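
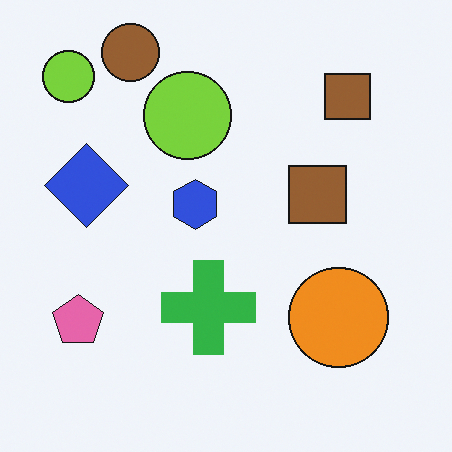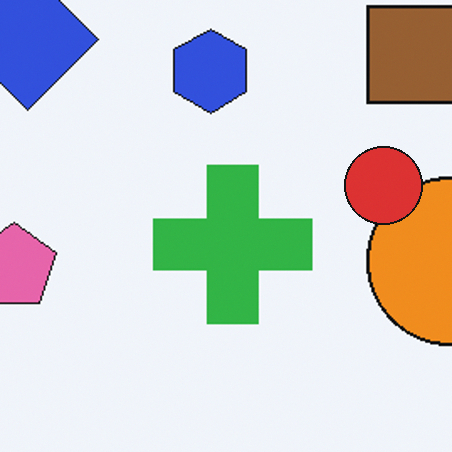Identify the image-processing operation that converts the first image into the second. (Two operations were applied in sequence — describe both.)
The image was cropped tightly and scaled back up, then overlaid with an additional red circle.

The visible shapes are larger and the field of view is narrower; shapes near the original edges may be partly or wholly outside the frame — a crop-and-rescale. A red circle appears in the second image that is absent from the first.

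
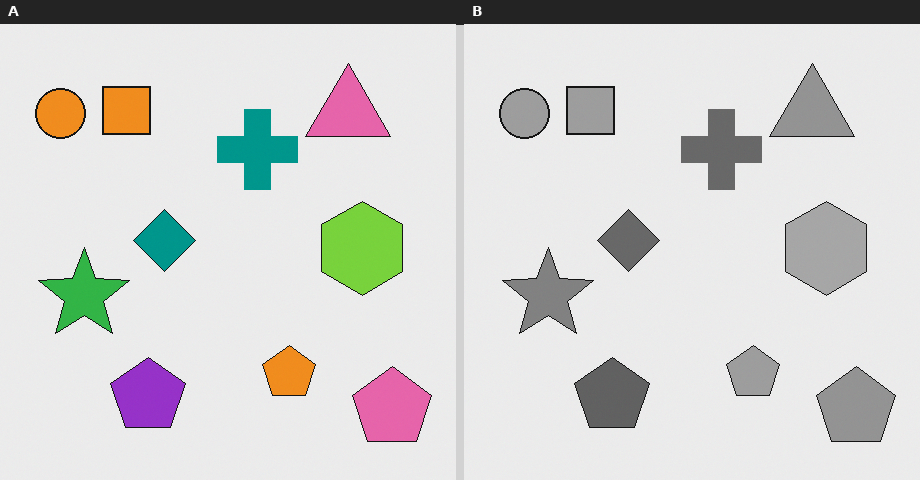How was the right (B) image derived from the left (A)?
The image was converted to grayscale.

All color is removed — every shape is now a shade of grey.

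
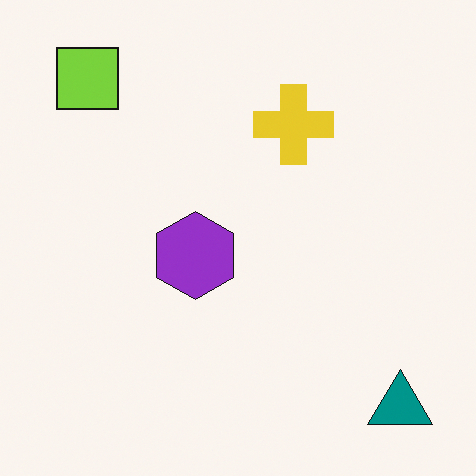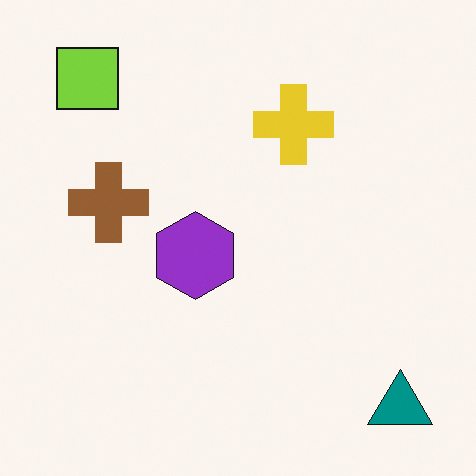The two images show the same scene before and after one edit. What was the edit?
The transformation is: overlaid with an additional brown cross.

A brown cross appears in the second image that is absent from the first.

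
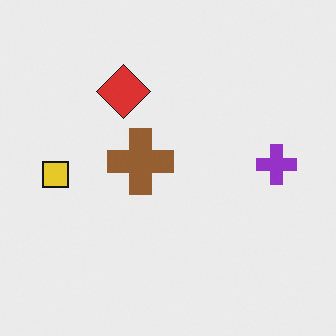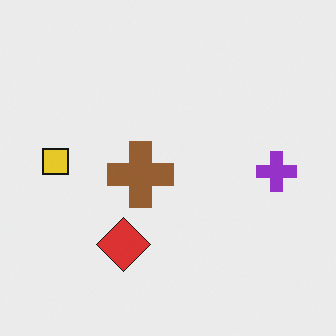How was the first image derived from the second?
The image was flipped vertically (top ↔ bottom).

The red diamond is in the bottom of the second image and the top of the first — shapes on opposite sides of the horizontal midline have swapped in a mirror flip.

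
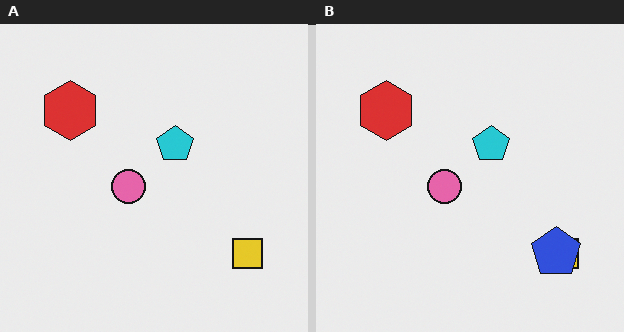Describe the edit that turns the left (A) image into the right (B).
The right (B) image is the left (A) overlaid with an additional blue pentagon.

A blue pentagon appears in the right (B) image that is absent from the left (A).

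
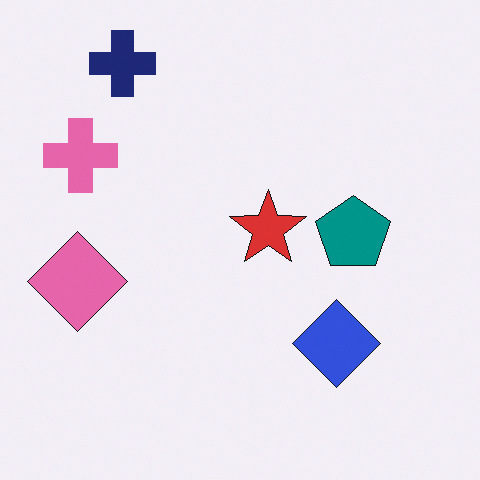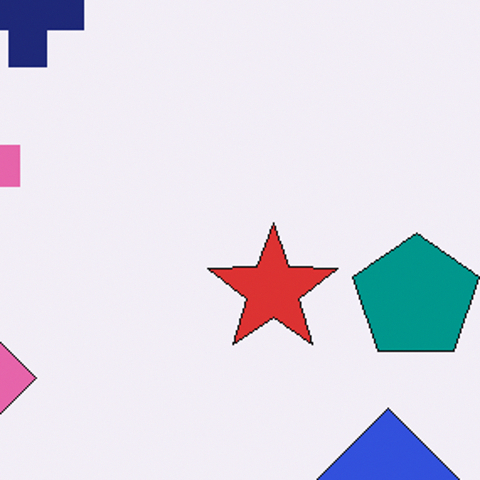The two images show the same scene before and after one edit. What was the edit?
Cropped tightly and scaled back up.

The visible shapes are larger and the field of view is narrower; shapes near the original edges may be partly or wholly outside the frame — a crop-and-rescale.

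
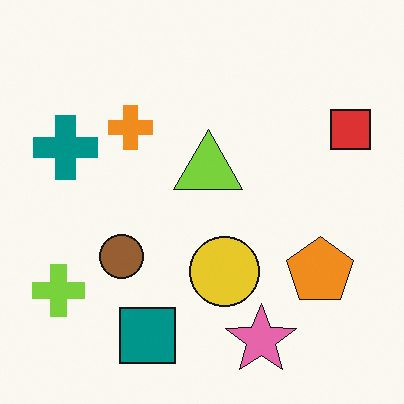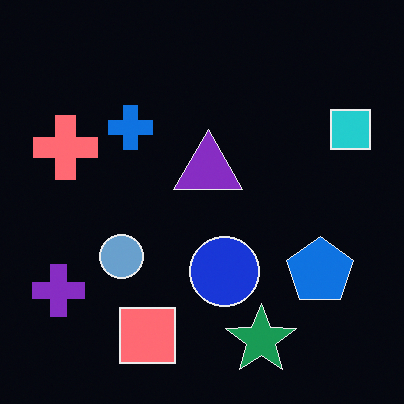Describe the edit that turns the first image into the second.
It was color-inverted (negative).

The light background has become dark and every shape's color is its complement — a photographic negative.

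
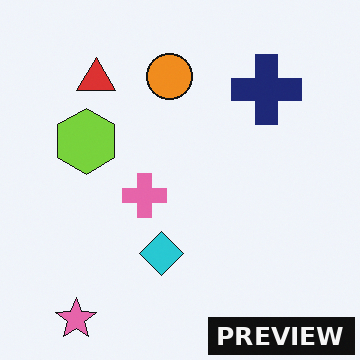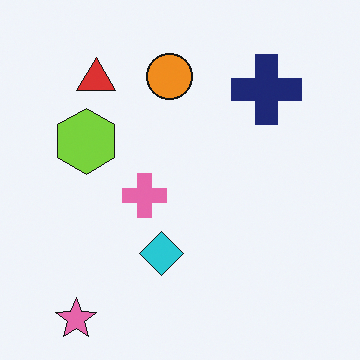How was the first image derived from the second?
It was watermarked with the text "PREVIEW" in the lower-right corner.

A dark label reading "PREVIEW" appears in the lower-right corner.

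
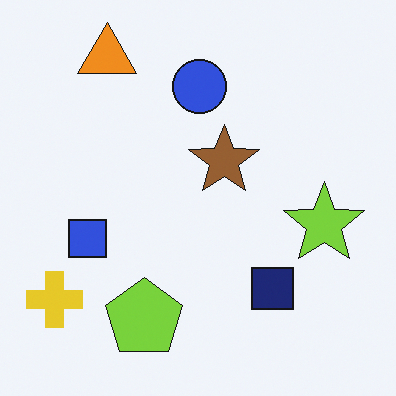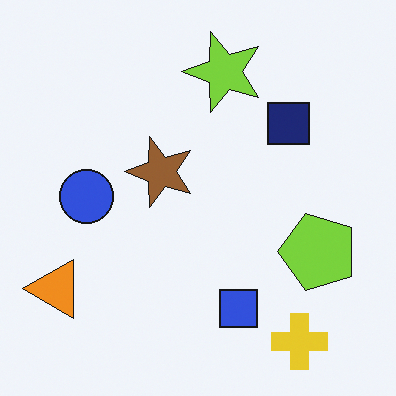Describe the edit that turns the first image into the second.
The second image is the first rotated 90° counter-clockwise.

The yellow cross sits in the bottom-left of the first image and the bottom-right of the second — consistent with a whole-image 90° counter-clockwise rotation.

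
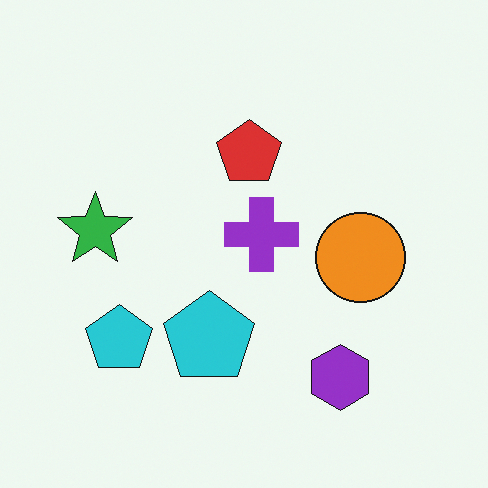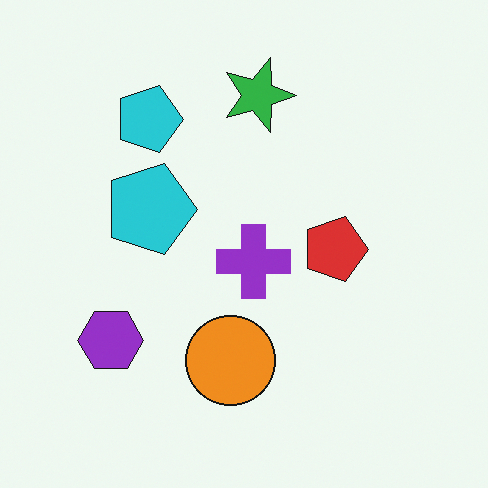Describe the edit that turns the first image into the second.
Rotated 90° clockwise.

The purple hexagon sits in the bottom-right of the first image and the bottom-left of the second — consistent with a whole-image 90° clockwise rotation.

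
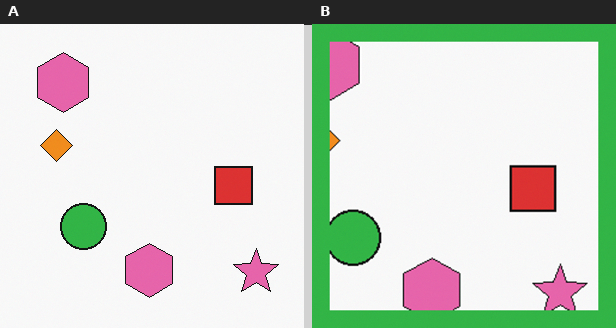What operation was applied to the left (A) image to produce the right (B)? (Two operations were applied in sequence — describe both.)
Cropped to a modestly smaller region and rescaled, then framed with a green border.

The visible shapes are larger and the field of view is narrower; shapes near the original edges may be partly or wholly outside the frame — a crop-and-rescale. A solid green frame runs around the edge of the right (B) image, with the content slightly shrunk inside it.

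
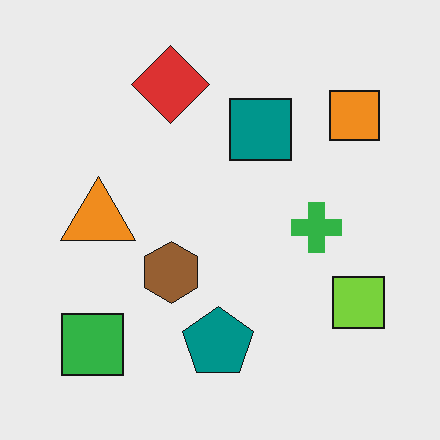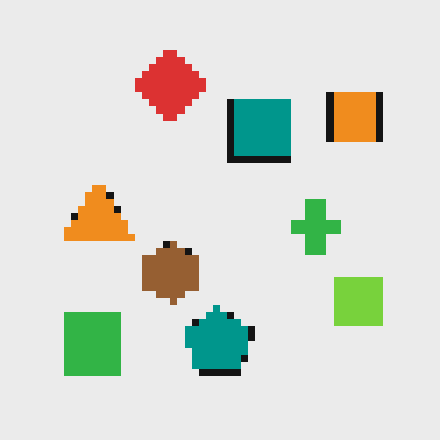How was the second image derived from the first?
The second image is the first moderately pixelated.

Shapes are reduced to large square blocks; fine edges and outlines are lost — a downscale-then-upscale (mosaic) effect.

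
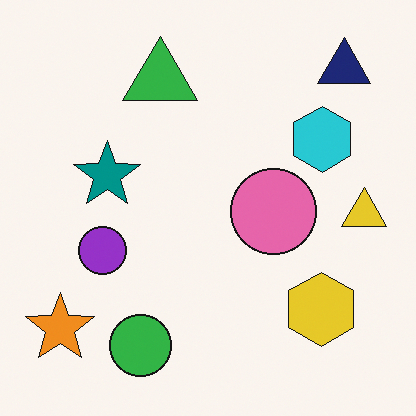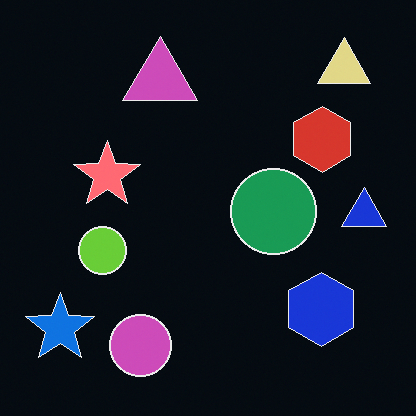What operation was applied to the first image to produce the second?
This is the original image color-inverted (negative).

The light background has become dark and every shape's color is its complement — a photographic negative.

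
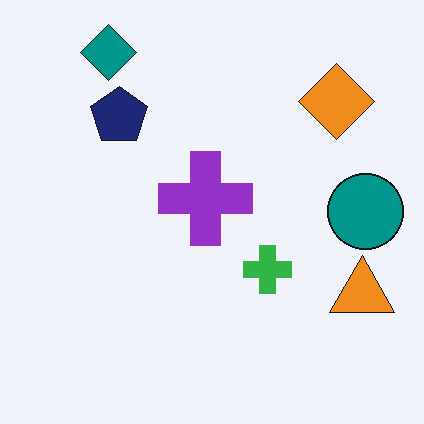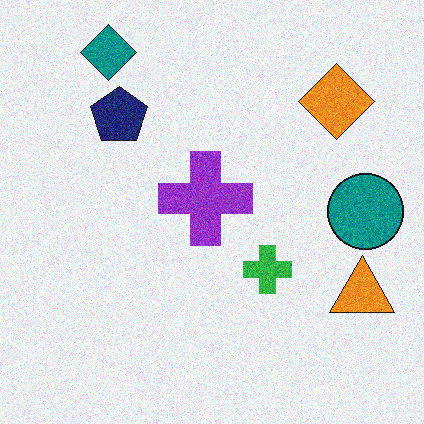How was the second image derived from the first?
This is the original image degraded with visible gaussian noise.

Random speckle covers the whole image, including the flat background.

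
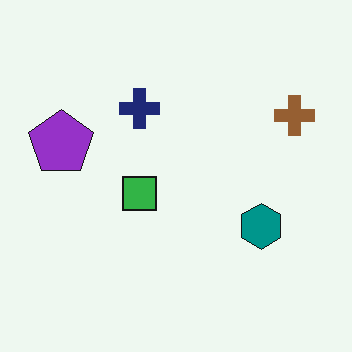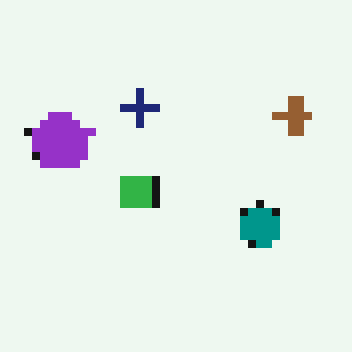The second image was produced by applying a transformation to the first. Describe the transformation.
It was pixelated into visible square blocks.

Shapes are reduced to large square blocks; fine edges and outlines are lost — a downscale-then-upscale (mosaic) effect.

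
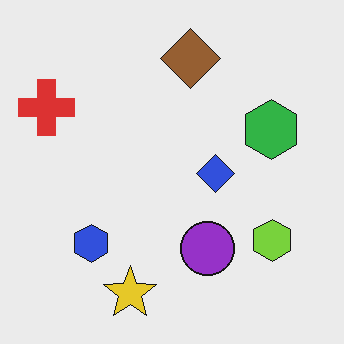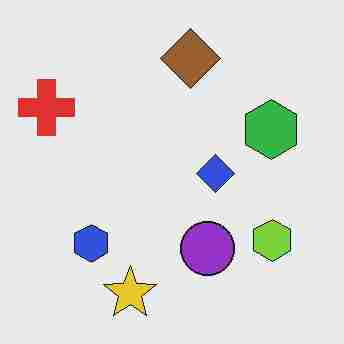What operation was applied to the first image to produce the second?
This is the original image degraded with heavy JPEG compression.

Blocky 8×8 compression artifacts appear around shape edges and the flat background shows ringing — characteristic JPEG degradation.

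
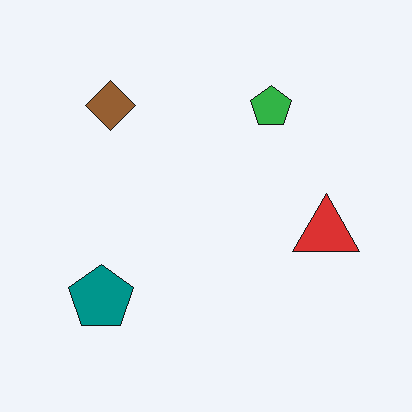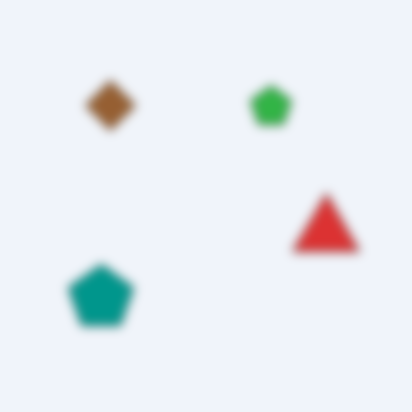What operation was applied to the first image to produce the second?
The transformation is: heavily blurred.

Shape edges and outlines are uniformly softened across the whole image.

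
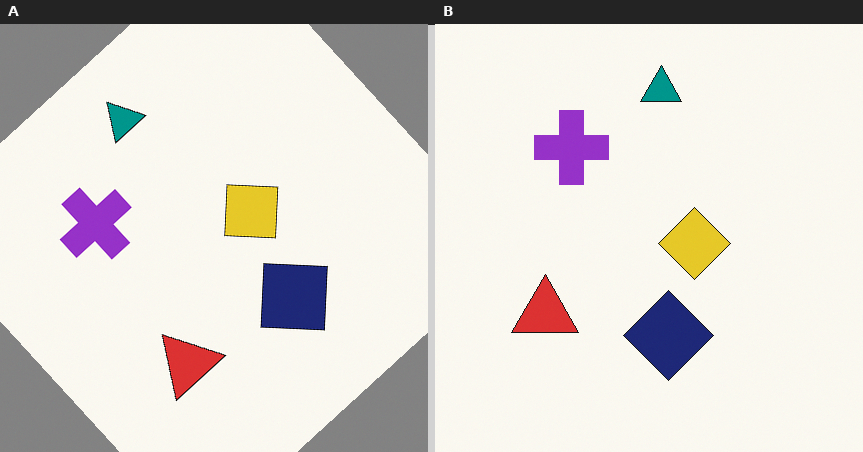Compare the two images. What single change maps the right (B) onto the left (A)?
The left (A) image is the right (B) rotated counter-clockwise by a large amount — several tens of degrees.

Every shape is tilted by the same angle and the image corners show triangular fill wedges — a whole-image rotation by a non-right angle.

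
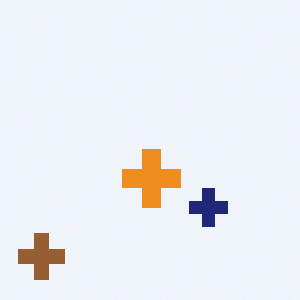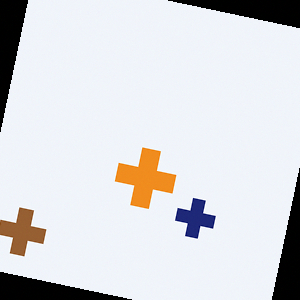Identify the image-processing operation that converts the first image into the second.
Rotated clockwise by a few degrees.

Every shape is tilted by the same angle and the image corners show triangular fill wedges — a whole-image rotation by a non-right angle.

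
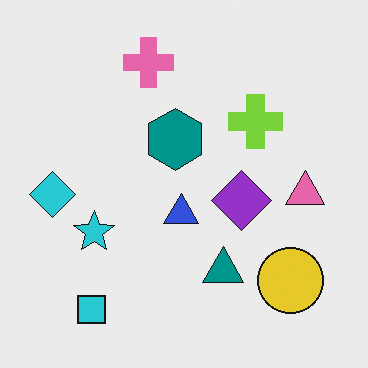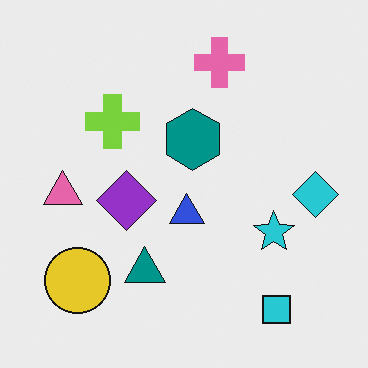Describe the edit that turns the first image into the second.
Flipped horizontally (left ↔ right).

The cyan diamond is in the left of the first image and the right of the second — shapes on opposite sides of the vertical midline have swapped in a mirror flip.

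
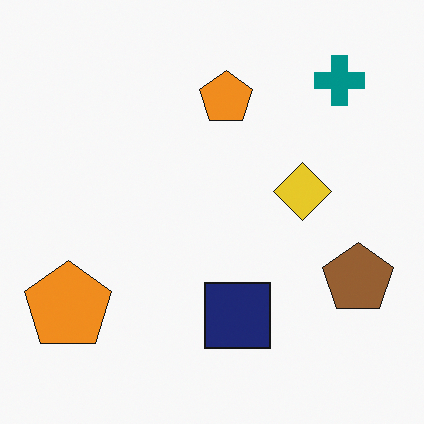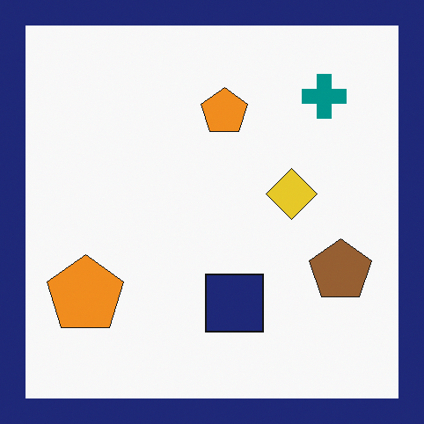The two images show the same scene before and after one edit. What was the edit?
Framed with a navy border.

A solid navy frame runs around the edge of the second image, with the content slightly shrunk inside it.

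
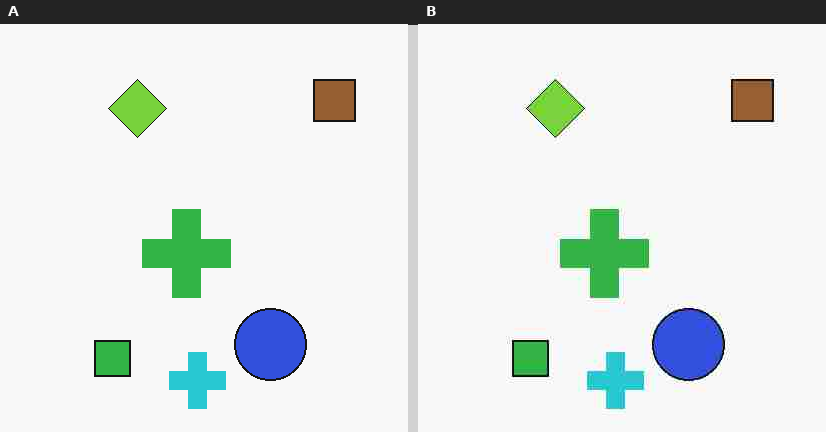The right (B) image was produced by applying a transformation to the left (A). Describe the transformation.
The image was heavily JPEG-compressed with obvious blocking artifacts.

Blocky 8×8 compression artifacts appear around shape edges and the flat background shows ringing — characteristic JPEG degradation.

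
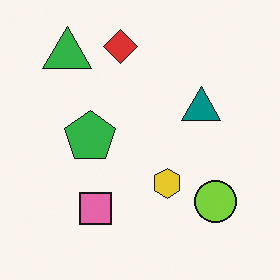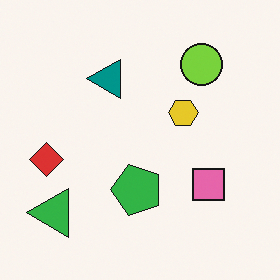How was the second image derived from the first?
The second image is the first rotated 90° counter-clockwise.

The green triangle sits in the top-left of the first image and the bottom-left of the second — consistent with a whole-image 90° counter-clockwise rotation.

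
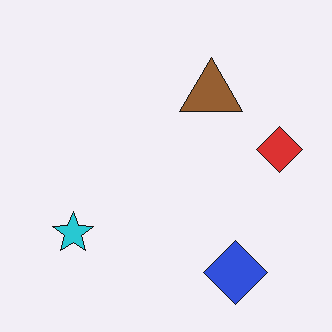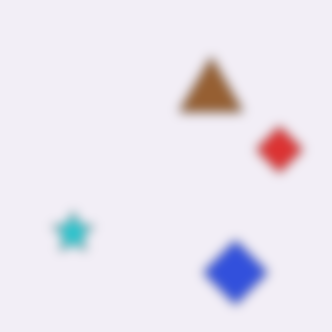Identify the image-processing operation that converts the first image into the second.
The second image is the first strongly gaussian-blurred.

Shape edges and outlines are uniformly softened across the whole image.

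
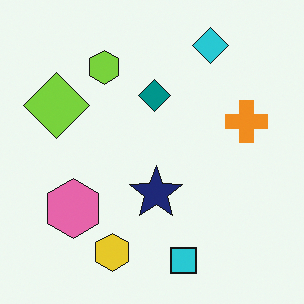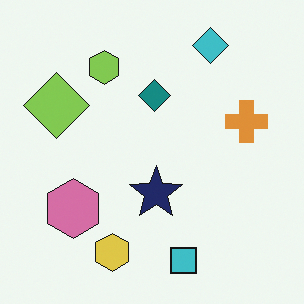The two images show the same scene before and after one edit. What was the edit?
The image was slightly desaturated.

All colors are more muted and greyish — a global saturation change.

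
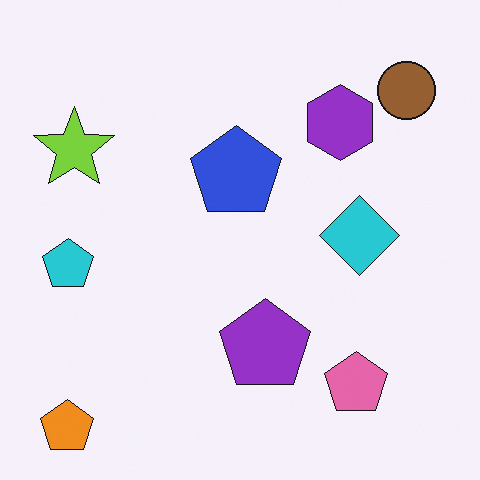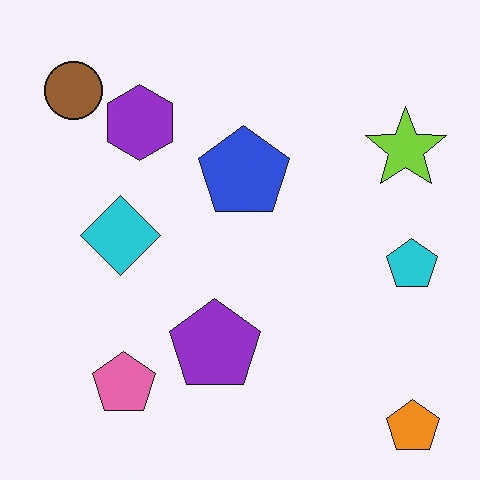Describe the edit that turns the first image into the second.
Flipped horizontally (left ↔ right).

The orange pentagon is in the bottom-left of the first image and the bottom-right of the second — shapes on opposite sides of the vertical midline have swapped in a mirror flip.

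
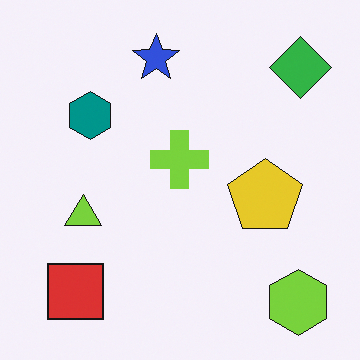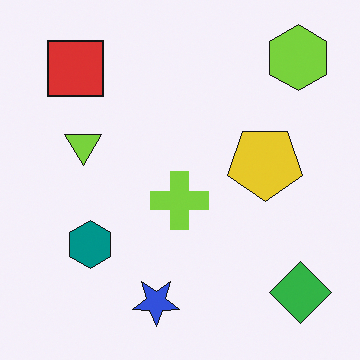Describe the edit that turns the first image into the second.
The second image is the first flipped vertically (top ↔ bottom).

The blue star is in the top of the first image and the bottom of the second — shapes on opposite sides of the horizontal midline have swapped in a mirror flip.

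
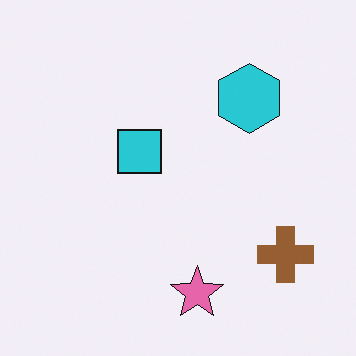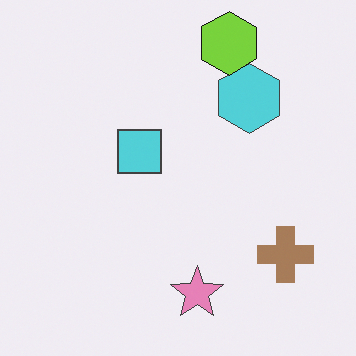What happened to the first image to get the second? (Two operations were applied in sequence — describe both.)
The second image is the first given slightly reduced contrast, then overlaid with an additional lime hexagon.

Tones are pushed toward mid-grey across the whole image — a global contrast change. A lime hexagon appears in the second image that is absent from the first.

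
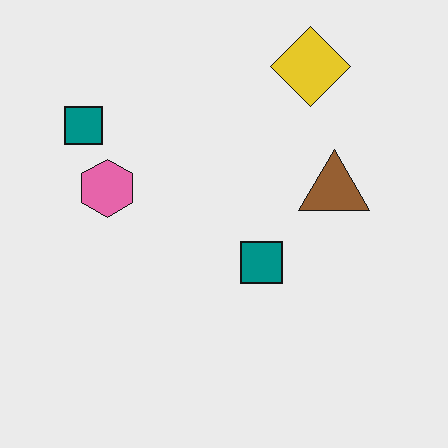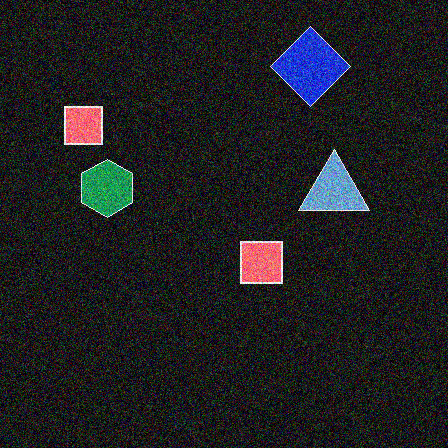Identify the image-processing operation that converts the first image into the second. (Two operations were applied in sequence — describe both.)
The image was color-inverted (negative), then degraded with strong gaussian noise.

The light background has become dark and every shape's color is its complement — a photographic negative. Random speckle covers the whole image, including the flat background.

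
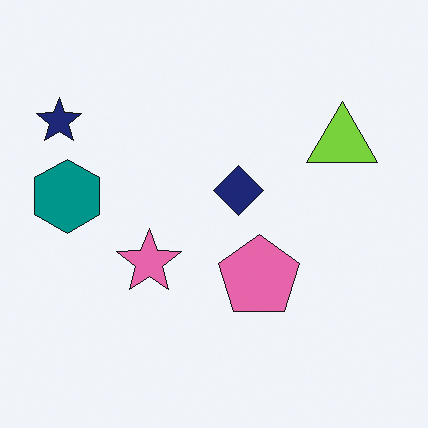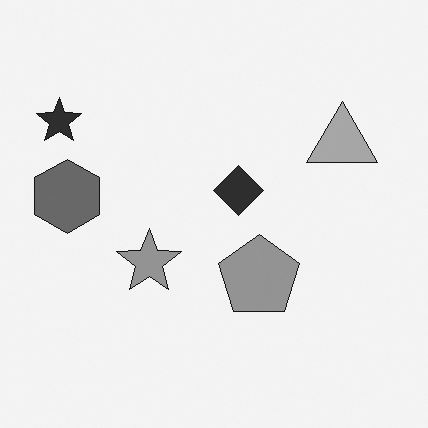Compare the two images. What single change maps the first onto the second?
The second image is the first converted to grayscale.

All color is removed — every shape is now a shade of grey.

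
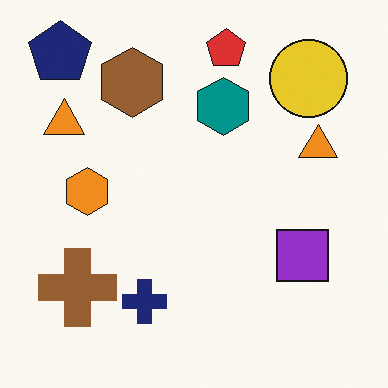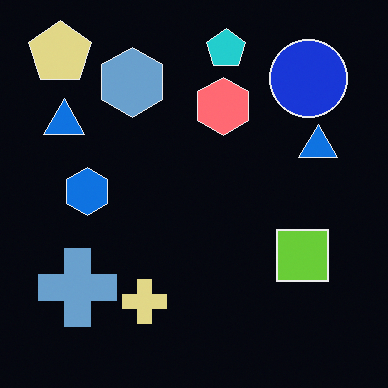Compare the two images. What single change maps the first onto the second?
This is the original image color-inverted (negative).

The light background has become dark and every shape's color is its complement — a photographic negative.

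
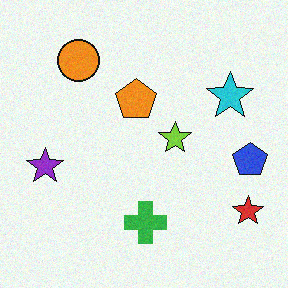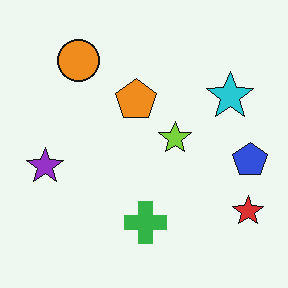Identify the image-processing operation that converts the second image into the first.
This is the original image degraded with light additive noise.

Random speckle covers the whole image, including the flat background.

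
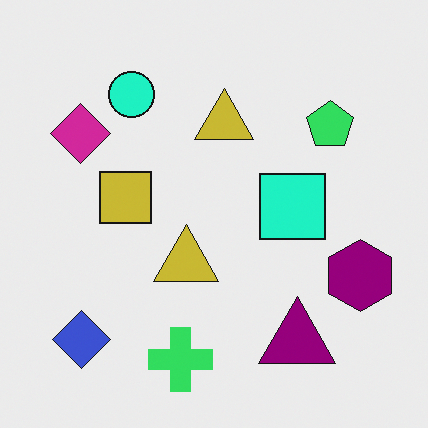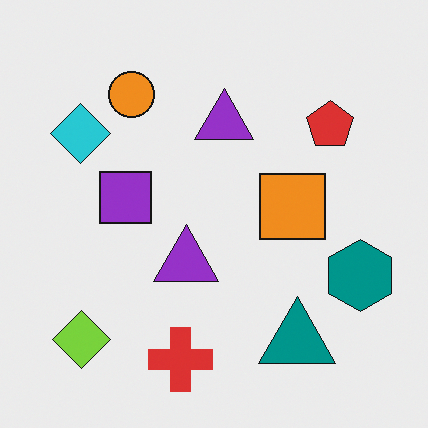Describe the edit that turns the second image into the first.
Hue-shifted through roughly a third of the color wheel.

Every shape's color has rotated by the same amount around the hue wheel — a uniform hue shift.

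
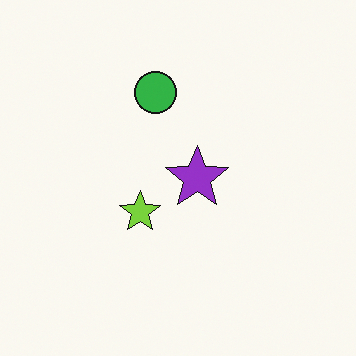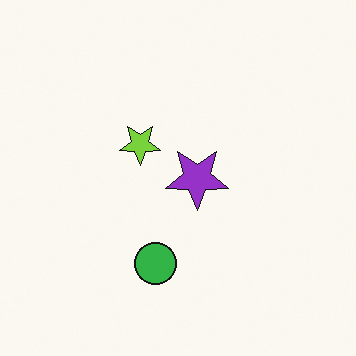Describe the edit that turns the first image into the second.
It was flipped vertically (top ↔ bottom).

The green circle is in the top of the first image and the bottom of the second — shapes on opposite sides of the horizontal midline have swapped in a mirror flip.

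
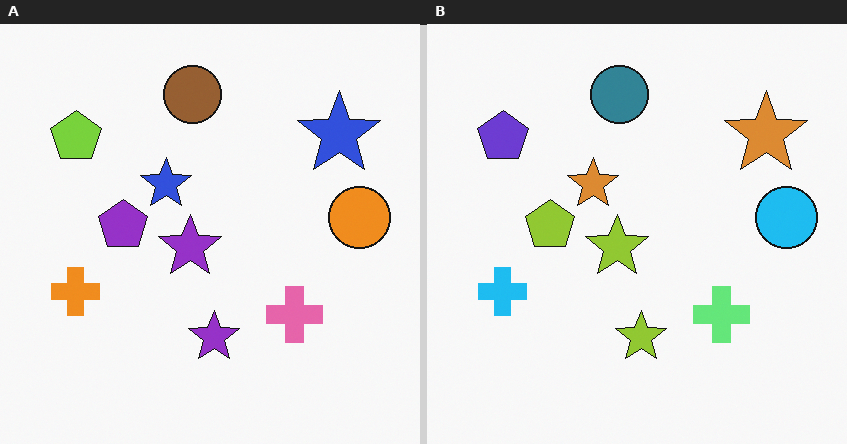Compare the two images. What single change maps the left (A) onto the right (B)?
This is the original image hue-shifted by a large amount.

Every shape's color has rotated by the same amount around the hue wheel — a uniform hue shift.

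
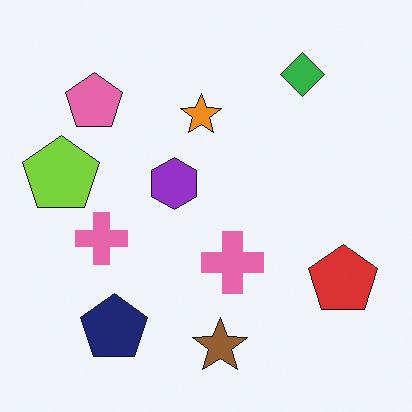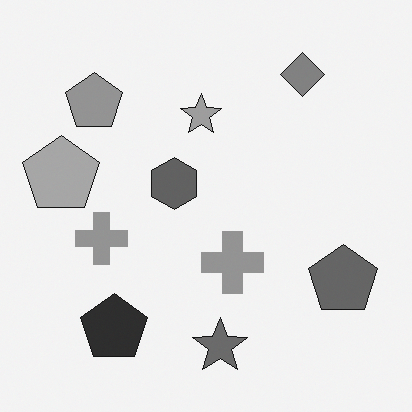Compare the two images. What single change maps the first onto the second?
The image was converted to grayscale.

All color is removed — every shape is now a shade of grey.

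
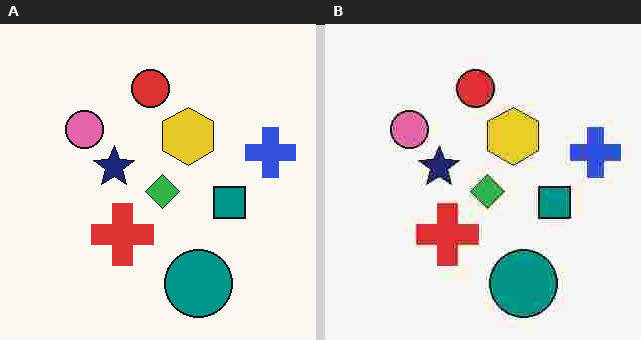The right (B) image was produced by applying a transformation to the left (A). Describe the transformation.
It was degraded with heavy JPEG compression.

Blocky 8×8 compression artifacts appear around shape edges and the flat background shows ringing — characteristic JPEG degradation.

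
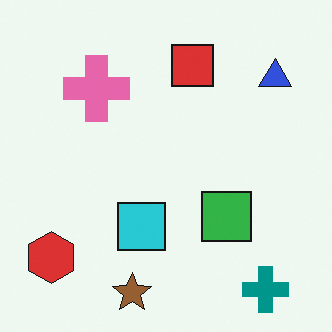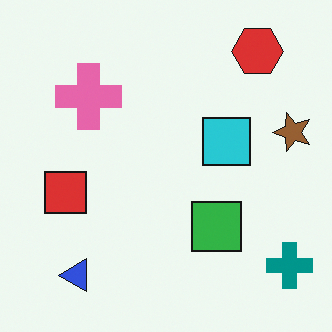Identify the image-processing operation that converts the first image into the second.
The transformation is: transposed (reflected across the top-left ↔ bottom-right diagonal).

Shapes have swapped their row and column positions — what was in the top-right is now in the bottom-left — a diagonal reflection.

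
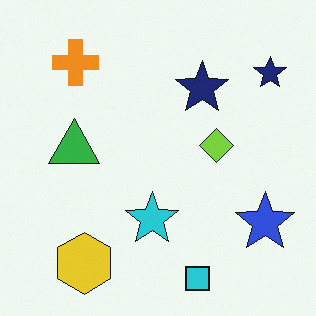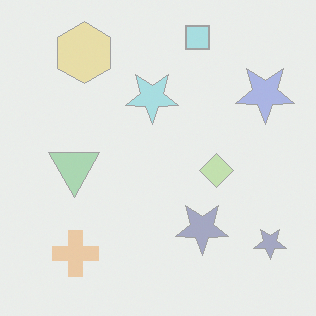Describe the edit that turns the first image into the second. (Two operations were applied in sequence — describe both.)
The transformation is: given much lower contrast, then flipped vertically (top ↔ bottom).

Tones are pushed toward mid-grey across the whole image — a global contrast change. The cyan square is in the bottom of the first image and the top of the second — shapes on opposite sides of the horizontal midline have swapped in a mirror flip.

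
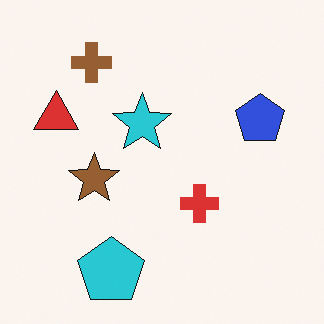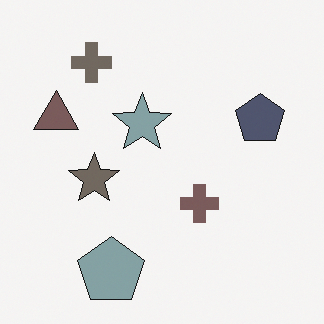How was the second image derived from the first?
The transformation is: heavily desaturated.

All colors are more muted and greyish — a global saturation change.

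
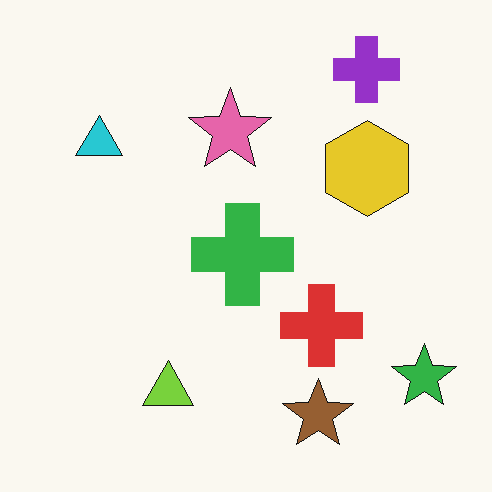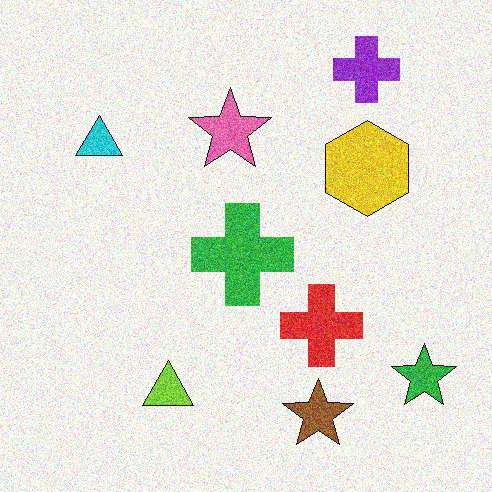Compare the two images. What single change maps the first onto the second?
Degraded with heavy additive noise.

Random speckle covers the whole image, including the flat background.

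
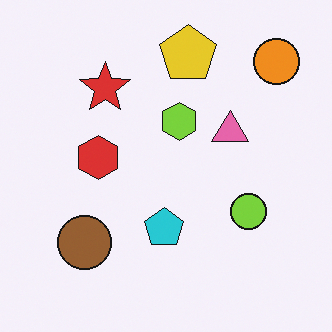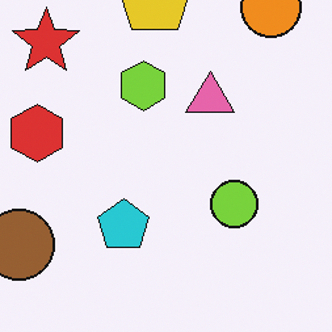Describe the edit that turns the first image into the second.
Cropped slightly and scaled back up.

The visible shapes are larger and the field of view is narrower; shapes near the original edges may be partly or wholly outside the frame — a crop-and-rescale.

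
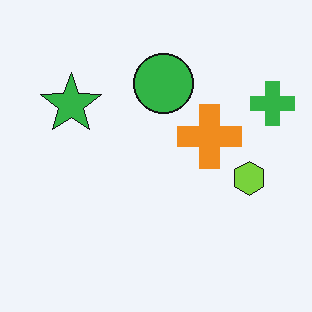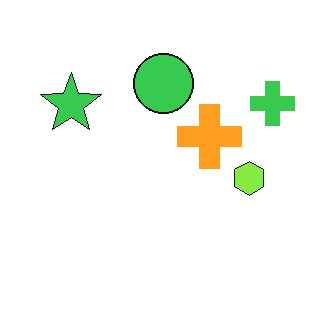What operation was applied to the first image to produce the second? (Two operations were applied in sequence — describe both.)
This is the original image slightly brightened, then given moderate JPEG compression.

Every pixel — background and shapes alike — is uniformly brightened. Blocky 8×8 compression artifacts appear around shape edges and the flat background shows ringing — characteristic JPEG degradation.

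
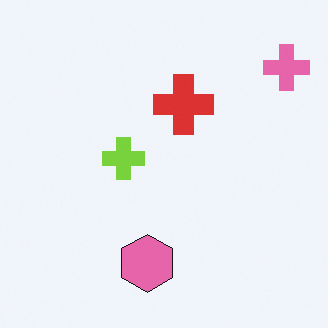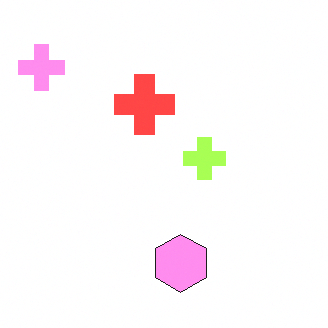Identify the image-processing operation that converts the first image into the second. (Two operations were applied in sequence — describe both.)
Flipped horizontally (left ↔ right), then substantially brightened.

The pink cross is in the top-right of the first image and the top-left of the second — shapes on opposite sides of the vertical midline have swapped in a mirror flip. Every pixel — background and shapes alike — is uniformly brightened.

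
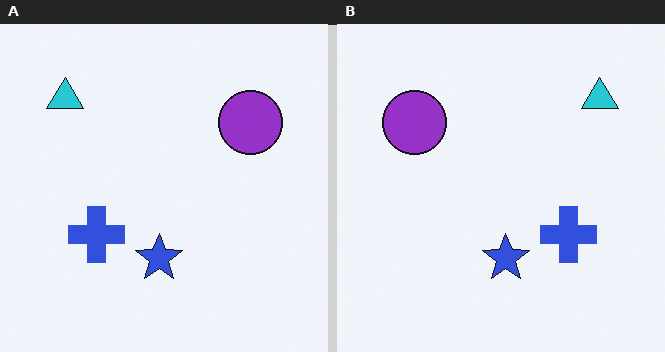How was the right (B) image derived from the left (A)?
The transformation is: flipped horizontally (left ↔ right).

The cyan triangle is in the top-left of the left (A) image and the top-right of the right (B) — shapes on opposite sides of the vertical midline have swapped in a mirror flip.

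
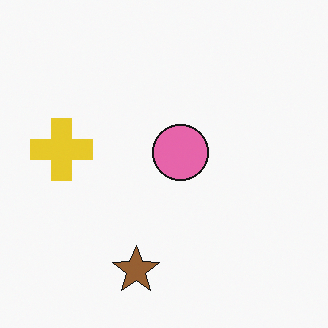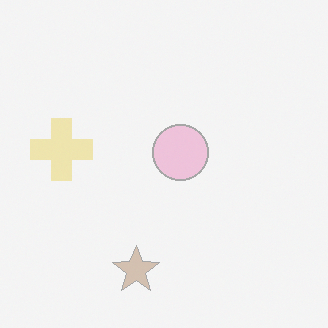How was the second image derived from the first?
This is the original image washed out (contrast reduced).

Tones are pushed toward mid-grey across the whole image — a global contrast change.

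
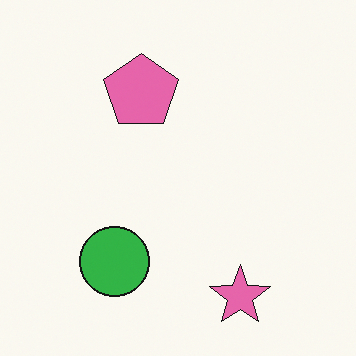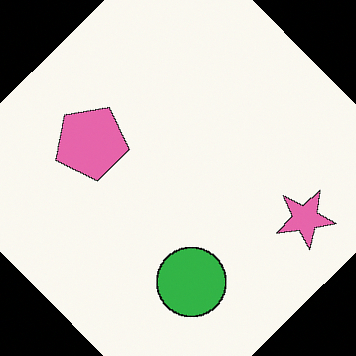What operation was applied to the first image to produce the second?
Rotated counter-clockwise by a large amount — several tens of degrees.

Every shape is tilted by the same angle and the image corners show triangular fill wedges — a whole-image rotation by a non-right angle.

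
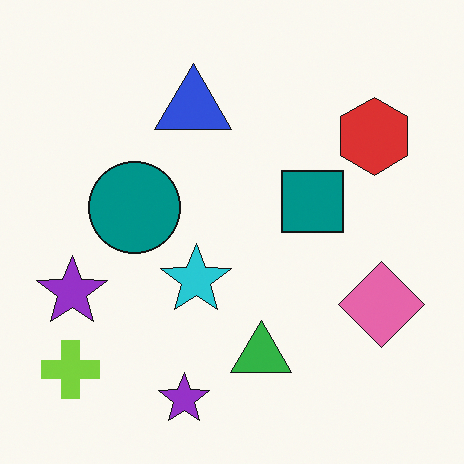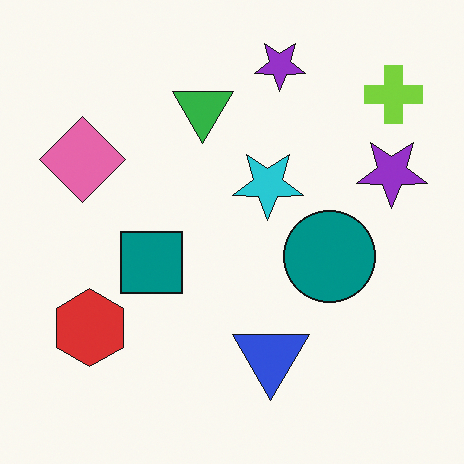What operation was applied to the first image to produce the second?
It was rotated 180°.

The lime cross sits in the bottom-left of the first image and the top-right of the second — consistent with a whole-image 180° rotation.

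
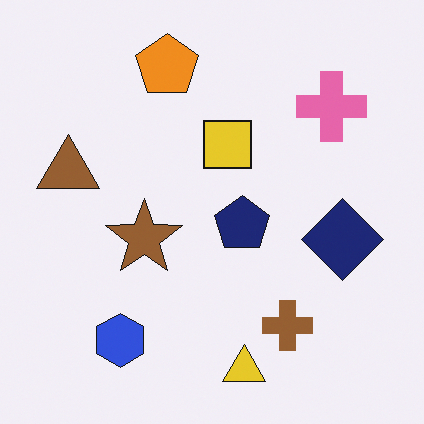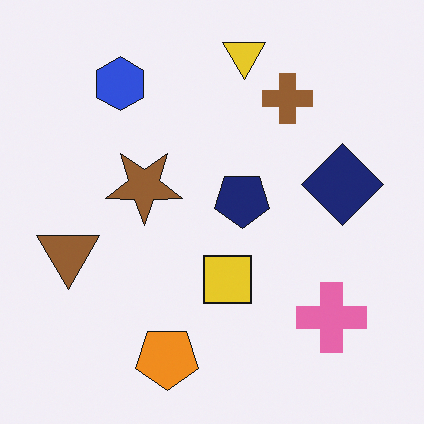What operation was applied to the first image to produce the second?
The second image is the first flipped vertically (top ↔ bottom).

The yellow triangle is in the bottom of the first image and the top of the second — shapes on opposite sides of the horizontal midline have swapped in a mirror flip.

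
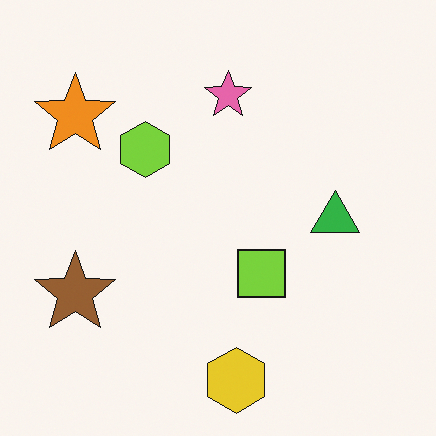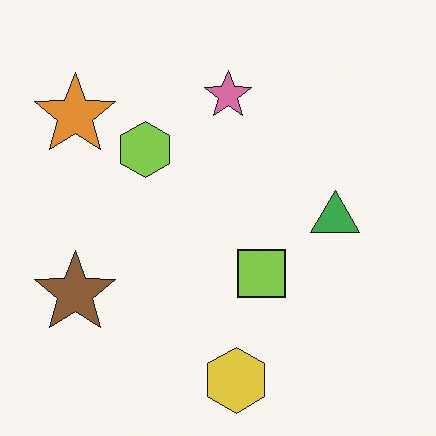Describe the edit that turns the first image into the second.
The transformation is: slightly desaturated.

All colors are more muted and greyish — a global saturation change.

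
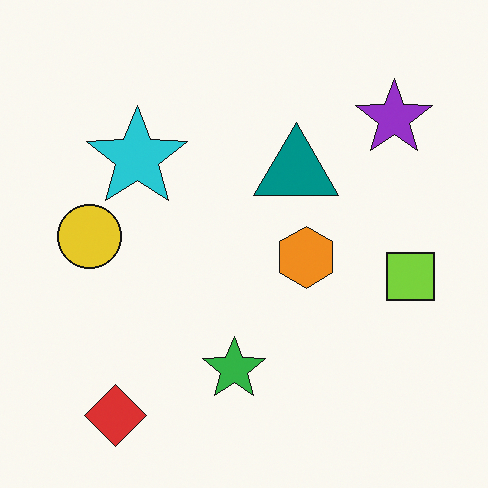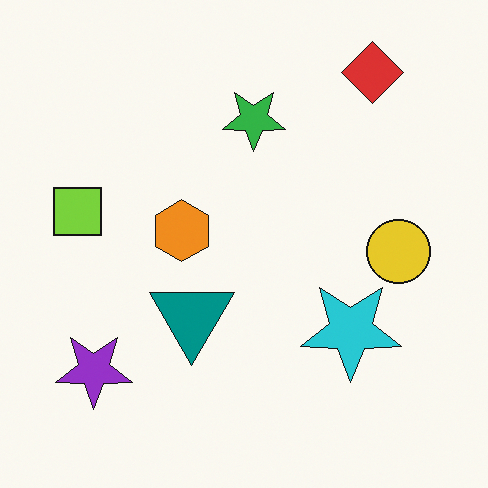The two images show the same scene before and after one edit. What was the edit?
The second image is the first rotated 180°.

The red diamond sits in the bottom-left of the first image and the top-right of the second — consistent with a whole-image 180° rotation.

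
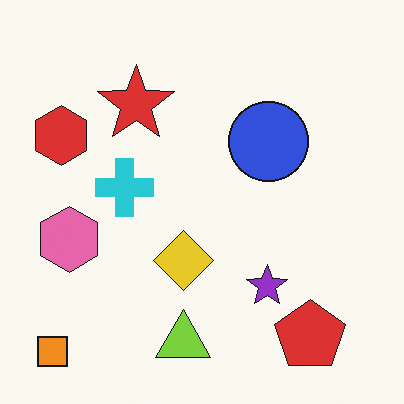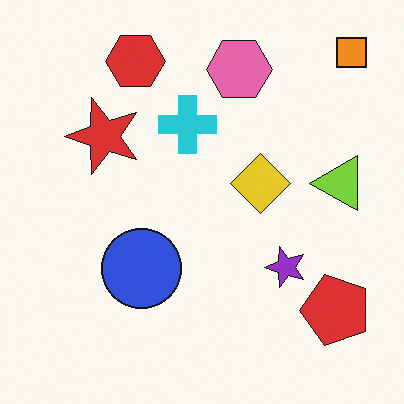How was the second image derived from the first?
This is the original image transposed (reflected across the top-left ↔ bottom-right diagonal).

Shapes have swapped their row and column positions — what was in the top-right is now in the bottom-left — a diagonal reflection.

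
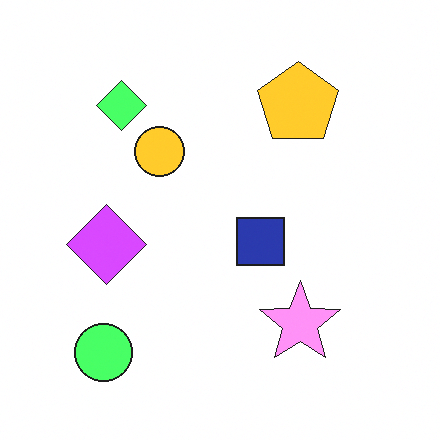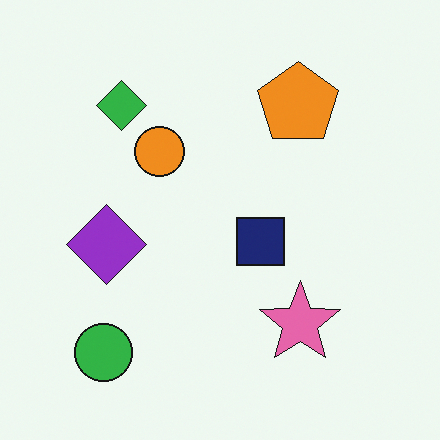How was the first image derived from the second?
The first image is the second noticeably brightened.

Every pixel — background and shapes alike — is uniformly brightened.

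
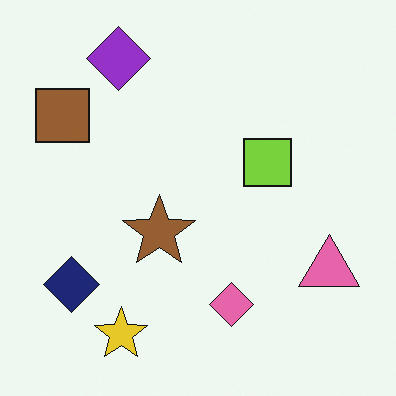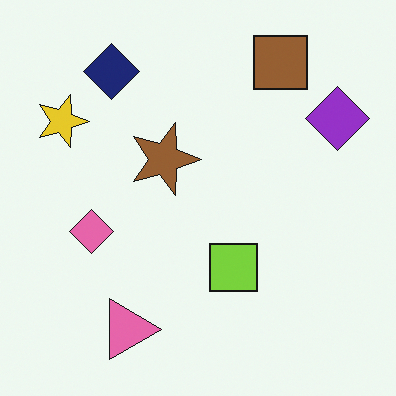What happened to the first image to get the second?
Rotated 90° clockwise.

The purple diamond sits in the top-left of the first image and the top-right of the second — consistent with a whole-image 90° clockwise rotation.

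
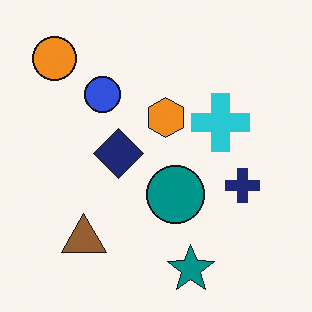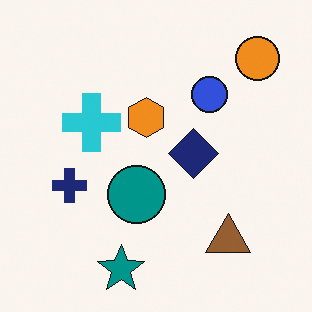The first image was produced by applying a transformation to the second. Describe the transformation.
It was flipped horizontally (left ↔ right).

The orange circle is in the top-right of the second image and the top-left of the first — shapes on opposite sides of the vertical midline have swapped in a mirror flip.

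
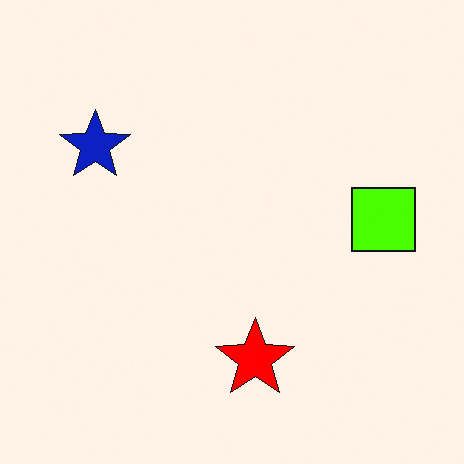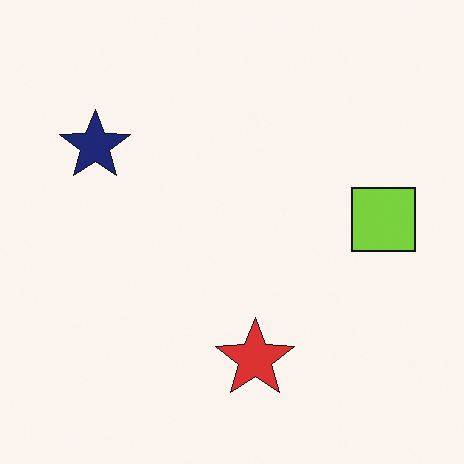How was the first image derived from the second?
Heavily oversaturated.

All colors are more vivid — a global saturation change.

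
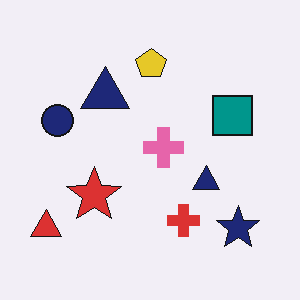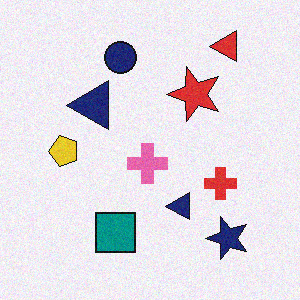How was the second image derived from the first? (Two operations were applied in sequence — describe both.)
The image was transposed (reflected across the top-left ↔ bottom-right diagonal), then degraded with a light layer of grain.

Shapes have swapped their row and column positions — what was in the top-right is now in the bottom-left — a diagonal reflection. Random speckle covers the whole image, including the flat background.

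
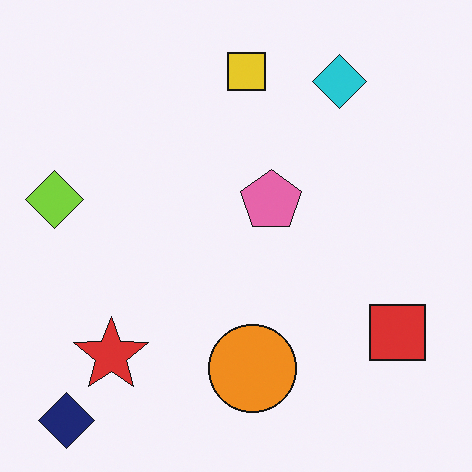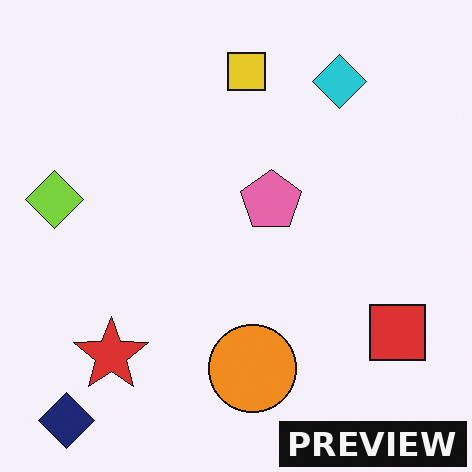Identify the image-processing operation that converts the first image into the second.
The second image is the first watermarked with the text "PREVIEW" in the lower-right corner.

A dark label reading "PREVIEW" appears in the lower-right corner.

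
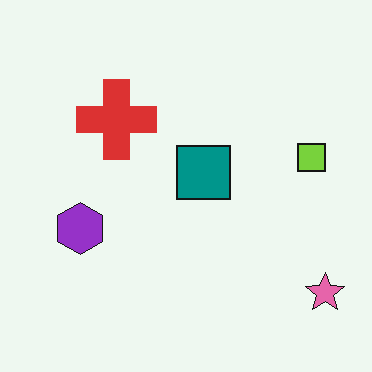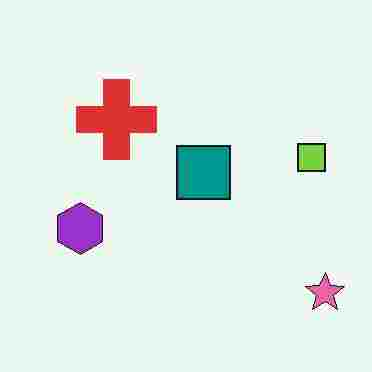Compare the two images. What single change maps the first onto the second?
Degraded with heavy JPEG compression.

Blocky 8×8 compression artifacts appear around shape edges and the flat background shows ringing — characteristic JPEG degradation.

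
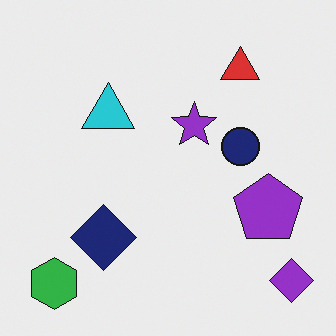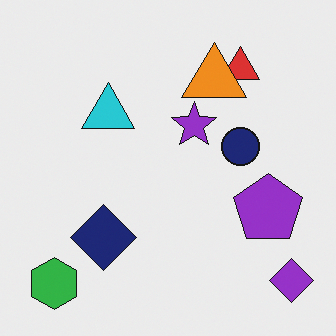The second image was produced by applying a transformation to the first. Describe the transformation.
This is the original image overlaid with an additional orange triangle.

An orange triangle appears in the second image that is absent from the first.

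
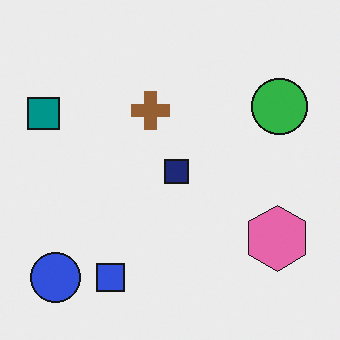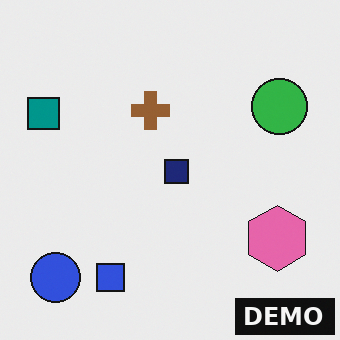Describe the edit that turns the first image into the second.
The second image is the first watermarked with the text "DEMO" in the lower-right corner.

A dark label reading "DEMO" appears in the lower-right corner.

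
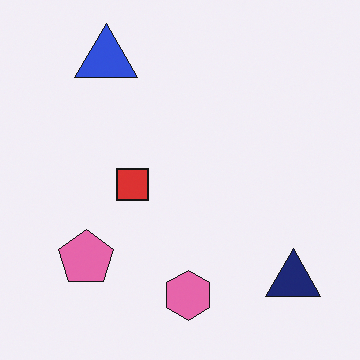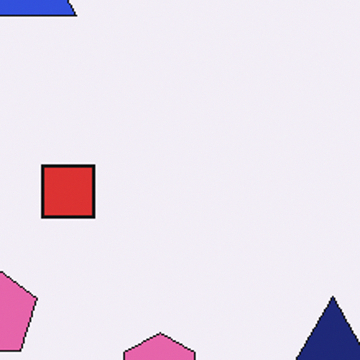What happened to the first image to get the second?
The second image is the first cropped tightly and scaled back up.

The visible shapes are larger and the field of view is narrower; shapes near the original edges may be partly or wholly outside the frame — a crop-and-rescale.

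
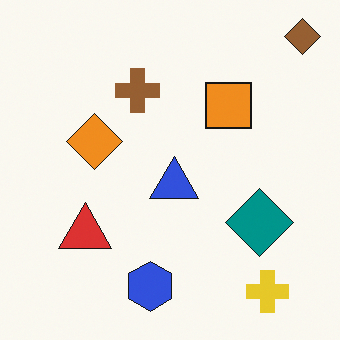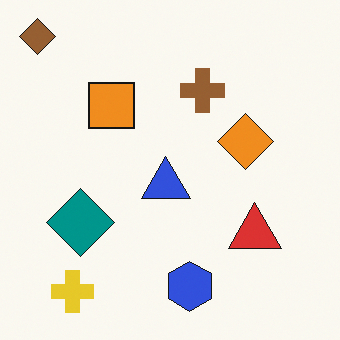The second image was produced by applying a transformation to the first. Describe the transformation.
Flipped horizontally (left ↔ right).

The brown diamond is in the top-right of the first image and the top-left of the second — shapes on opposite sides of the vertical midline have swapped in a mirror flip.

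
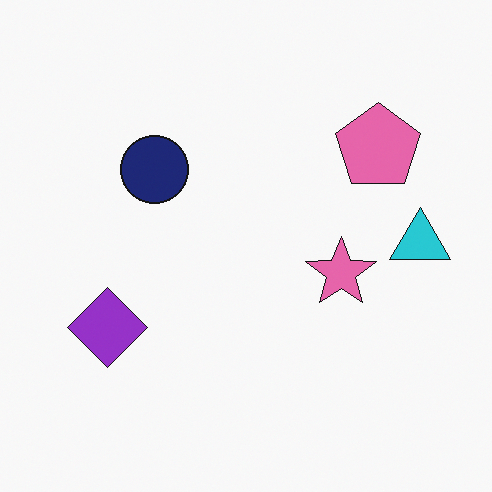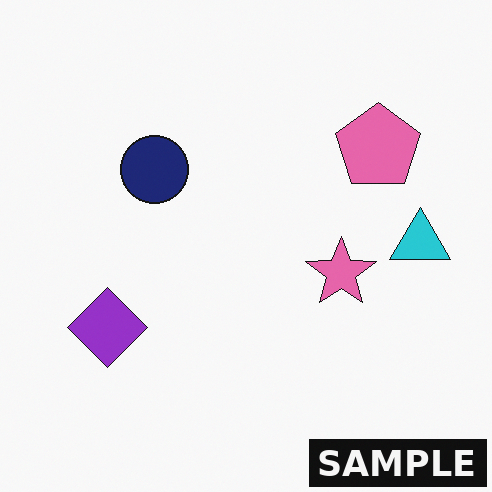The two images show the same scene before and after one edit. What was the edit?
The image was watermarked with the text "SAMPLE" in the lower-right corner.

A dark label reading "SAMPLE" appears in the lower-right corner.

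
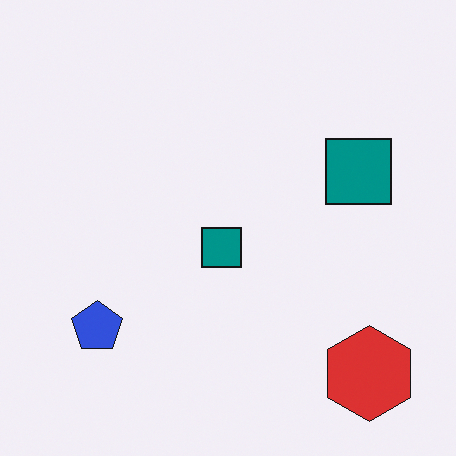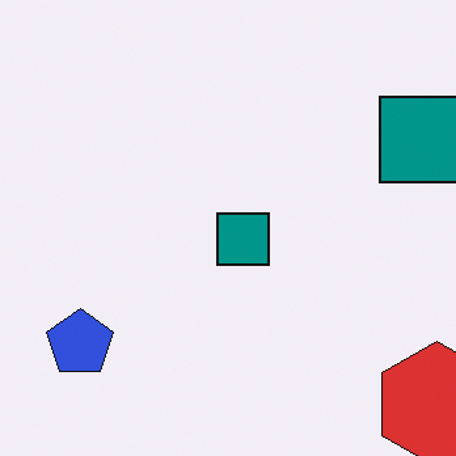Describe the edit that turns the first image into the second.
The transformation is: cropped slightly and scaled back up.

The visible shapes are larger and the field of view is narrower; shapes near the original edges may be partly or wholly outside the frame — a crop-and-rescale.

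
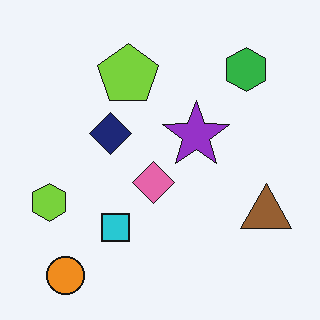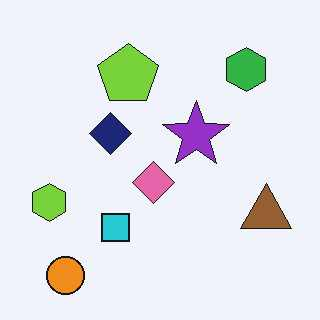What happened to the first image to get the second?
The second image is the first given moderate JPEG compression.

Blocky 8×8 compression artifacts appear around shape edges and the flat background shows ringing — characteristic JPEG degradation.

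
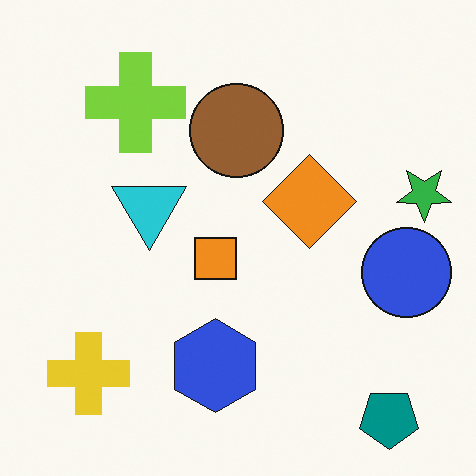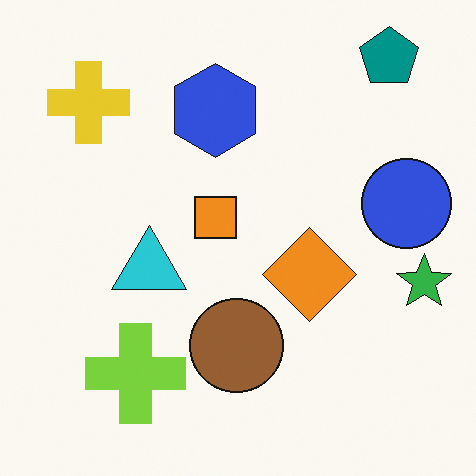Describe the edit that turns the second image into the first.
The first image is the second flipped vertically (top ↔ bottom).

The teal pentagon is in the top-right of the second image and the bottom-right of the first — shapes on opposite sides of the horizontal midline have swapped in a mirror flip.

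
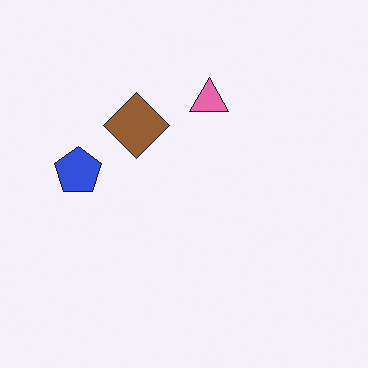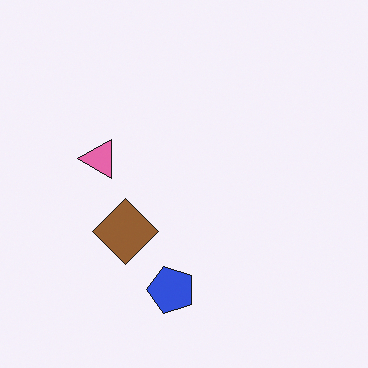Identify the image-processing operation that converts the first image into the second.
The transformation is: rotated 90° counter-clockwise.

The blue pentagon sits in the left of the first image and the bottom of the second — consistent with a whole-image 90° counter-clockwise rotation.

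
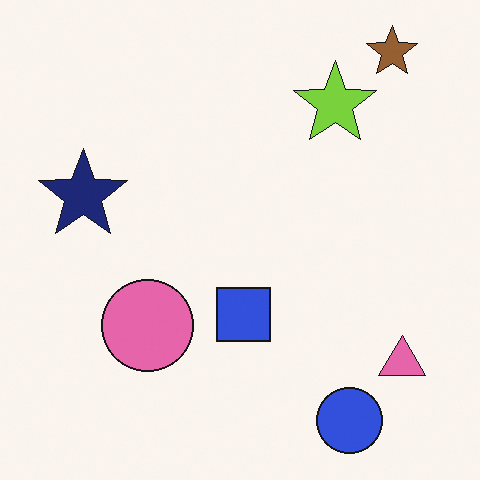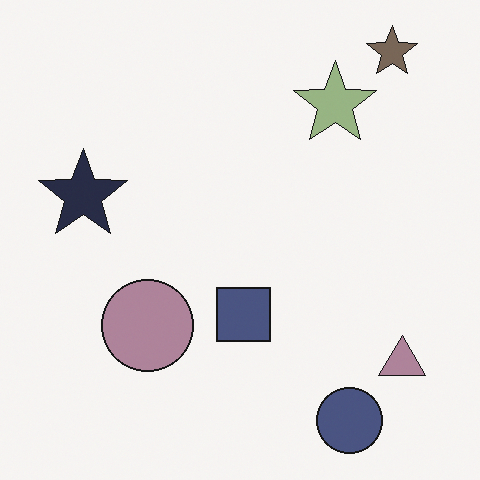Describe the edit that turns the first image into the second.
It was made much more muted (saturation change).

All colors are more muted and greyish — a global saturation change.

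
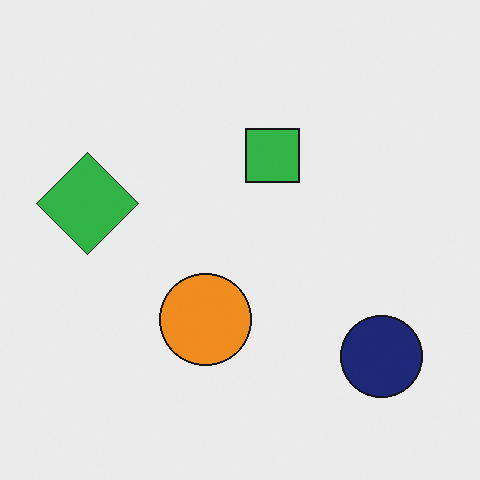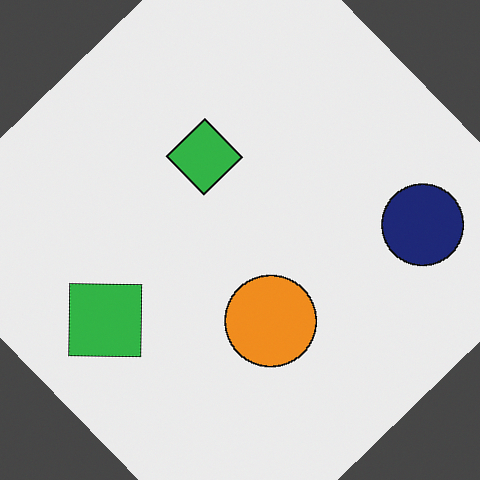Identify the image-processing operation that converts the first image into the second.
Rotated counter-clockwise by a large amount — several tens of degrees.

Every shape is tilted by the same angle and the image corners show triangular fill wedges — a whole-image rotation by a non-right angle.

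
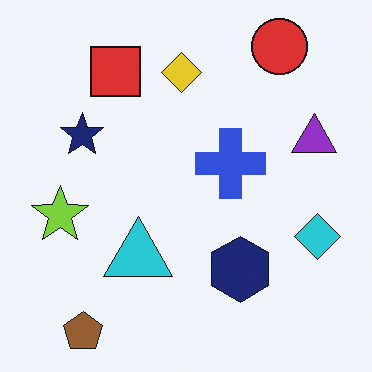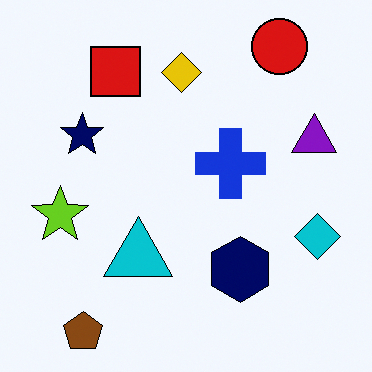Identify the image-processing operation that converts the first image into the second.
The second image is the first given slightly increased contrast.

Tones are pushed away from mid-grey across the whole image — a global contrast change.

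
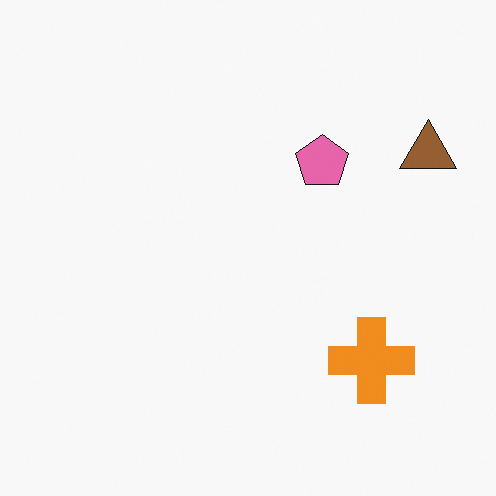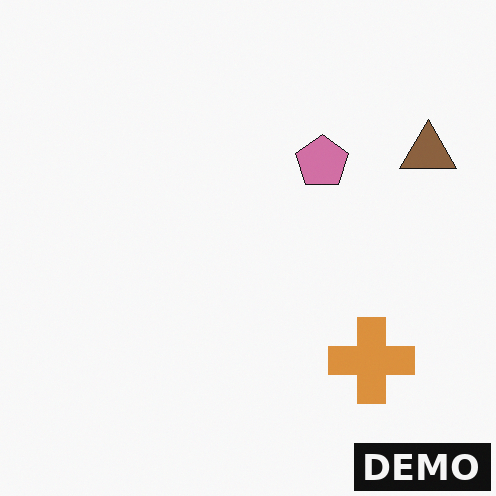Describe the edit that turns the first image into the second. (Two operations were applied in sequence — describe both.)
The transformation is: slightly desaturated, then watermarked with the text "DEMO" in the lower-right corner.

All colors are more muted and greyish — a global saturation change. A dark label reading "DEMO" appears in the lower-right corner.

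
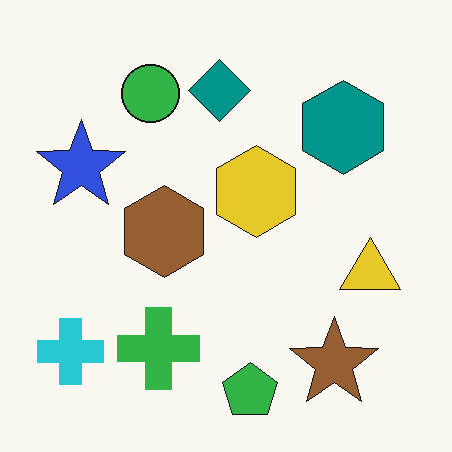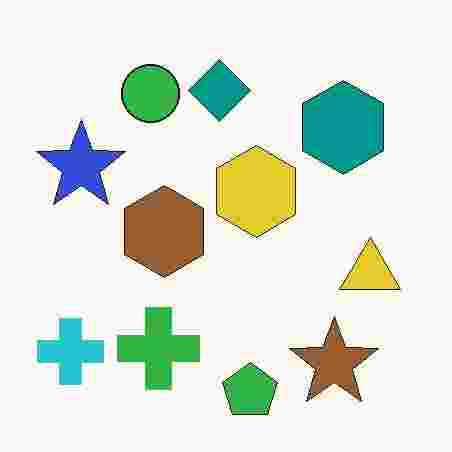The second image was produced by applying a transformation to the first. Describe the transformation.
The second image is the first degraded with heavy JPEG compression.

Blocky 8×8 compression artifacts appear around shape edges and the flat background shows ringing — characteristic JPEG degradation.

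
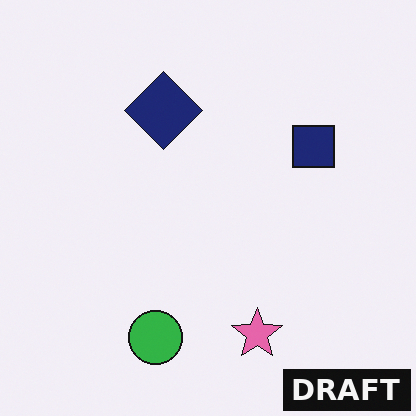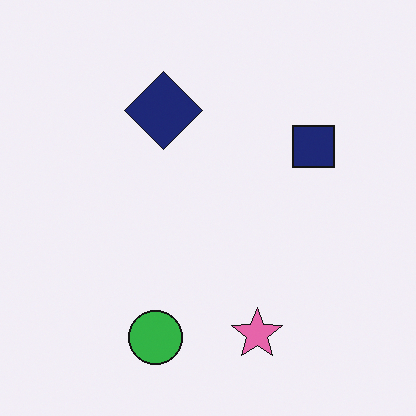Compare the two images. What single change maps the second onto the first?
Watermarked with the text "DRAFT" in the lower-right corner.

A dark label reading "DRAFT" appears in the lower-right corner.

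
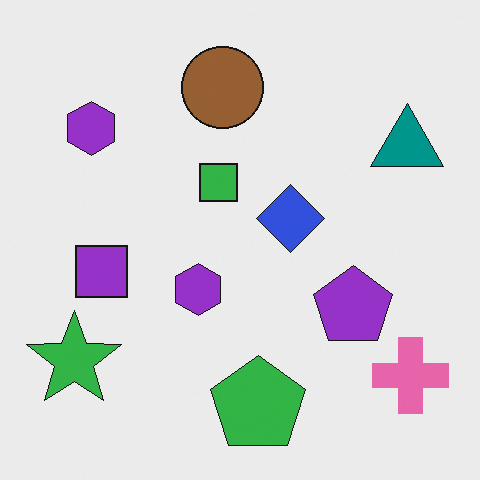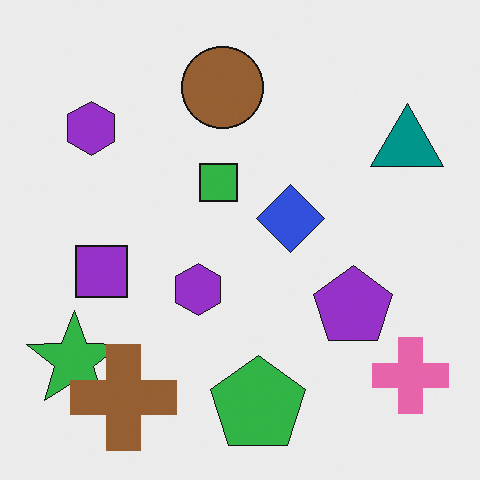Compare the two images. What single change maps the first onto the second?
It was overlaid with an additional brown cross.

A brown cross appears in the second image that is absent from the first.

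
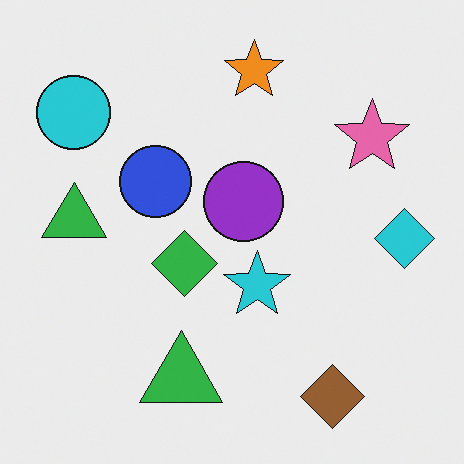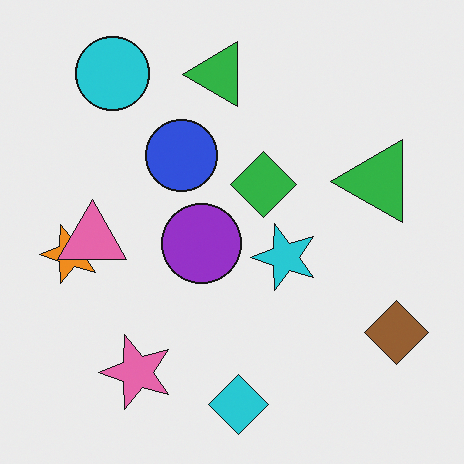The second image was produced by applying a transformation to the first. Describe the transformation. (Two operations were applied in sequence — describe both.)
The second image is the first transposed (reflected across the top-left ↔ bottom-right diagonal), then overlaid with an additional pink triangle.

Shapes have swapped their row and column positions — what was in the top-right is now in the bottom-left — a diagonal reflection. A pink triangle appears in the second image that is absent from the first.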